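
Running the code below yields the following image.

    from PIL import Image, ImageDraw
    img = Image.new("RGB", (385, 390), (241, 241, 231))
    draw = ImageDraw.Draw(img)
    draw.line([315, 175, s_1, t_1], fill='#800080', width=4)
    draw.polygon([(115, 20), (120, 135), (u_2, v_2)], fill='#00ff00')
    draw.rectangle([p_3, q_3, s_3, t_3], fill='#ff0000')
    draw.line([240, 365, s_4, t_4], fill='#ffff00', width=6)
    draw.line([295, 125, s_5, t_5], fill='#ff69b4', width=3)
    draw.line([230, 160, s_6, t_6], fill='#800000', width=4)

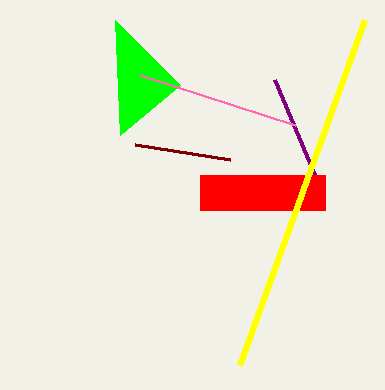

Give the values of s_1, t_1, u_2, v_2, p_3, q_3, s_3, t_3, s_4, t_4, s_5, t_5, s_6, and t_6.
s_1 = 275, t_1 = 80, u_2 = 180, v_2 = 85, p_3 = 200, q_3 = 175, s_3 = 325, t_3 = 210, s_4 = 365, t_4 = 20, s_5 = 140, t_5 = 75, s_6 = 135, t_6 = 145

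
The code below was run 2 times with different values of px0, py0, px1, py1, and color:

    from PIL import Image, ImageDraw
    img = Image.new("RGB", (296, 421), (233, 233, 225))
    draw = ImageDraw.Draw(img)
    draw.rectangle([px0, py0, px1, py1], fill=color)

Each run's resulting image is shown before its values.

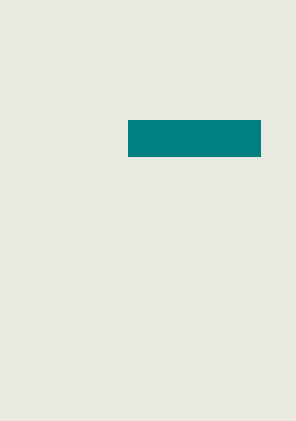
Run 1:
px0 = 128, py0 = 120, px1 = 260, py1 = 156, color = 'teal'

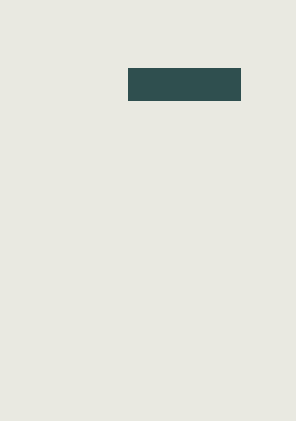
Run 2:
px0 = 128; py0 = 68; px1 = 240; py1 = 100; color = 'darkslategray'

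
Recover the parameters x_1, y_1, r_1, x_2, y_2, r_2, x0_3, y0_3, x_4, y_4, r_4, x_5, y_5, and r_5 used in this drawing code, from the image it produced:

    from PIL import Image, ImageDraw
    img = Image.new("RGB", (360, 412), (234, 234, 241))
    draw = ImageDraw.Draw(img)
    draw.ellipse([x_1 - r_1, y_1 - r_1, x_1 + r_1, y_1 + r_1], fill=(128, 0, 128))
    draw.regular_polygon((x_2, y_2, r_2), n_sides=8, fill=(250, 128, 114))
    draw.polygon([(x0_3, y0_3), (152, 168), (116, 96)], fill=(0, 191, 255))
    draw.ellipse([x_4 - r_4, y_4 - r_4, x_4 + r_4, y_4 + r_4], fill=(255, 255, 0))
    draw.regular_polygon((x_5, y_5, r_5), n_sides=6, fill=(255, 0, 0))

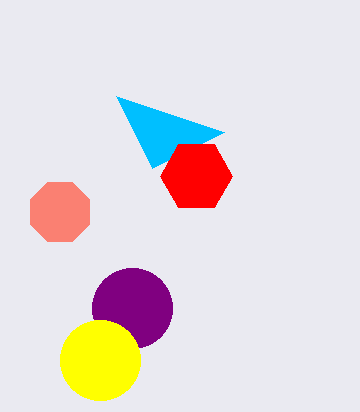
x_1 = 132, y_1 = 308, r_1 = 40, x_2 = 60, y_2 = 212, r_2 = 32, x0_3 = 224, y0_3 = 132, x_4 = 100, y_4 = 360, r_4 = 40, x_5 = 196, y_5 = 176, r_5 = 36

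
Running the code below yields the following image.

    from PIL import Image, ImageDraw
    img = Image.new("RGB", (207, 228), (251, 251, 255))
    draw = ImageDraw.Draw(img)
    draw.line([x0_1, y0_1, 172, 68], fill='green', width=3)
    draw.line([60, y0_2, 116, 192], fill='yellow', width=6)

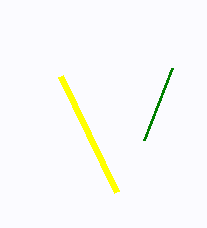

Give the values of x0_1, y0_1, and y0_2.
x0_1 = 144, y0_1 = 140, y0_2 = 76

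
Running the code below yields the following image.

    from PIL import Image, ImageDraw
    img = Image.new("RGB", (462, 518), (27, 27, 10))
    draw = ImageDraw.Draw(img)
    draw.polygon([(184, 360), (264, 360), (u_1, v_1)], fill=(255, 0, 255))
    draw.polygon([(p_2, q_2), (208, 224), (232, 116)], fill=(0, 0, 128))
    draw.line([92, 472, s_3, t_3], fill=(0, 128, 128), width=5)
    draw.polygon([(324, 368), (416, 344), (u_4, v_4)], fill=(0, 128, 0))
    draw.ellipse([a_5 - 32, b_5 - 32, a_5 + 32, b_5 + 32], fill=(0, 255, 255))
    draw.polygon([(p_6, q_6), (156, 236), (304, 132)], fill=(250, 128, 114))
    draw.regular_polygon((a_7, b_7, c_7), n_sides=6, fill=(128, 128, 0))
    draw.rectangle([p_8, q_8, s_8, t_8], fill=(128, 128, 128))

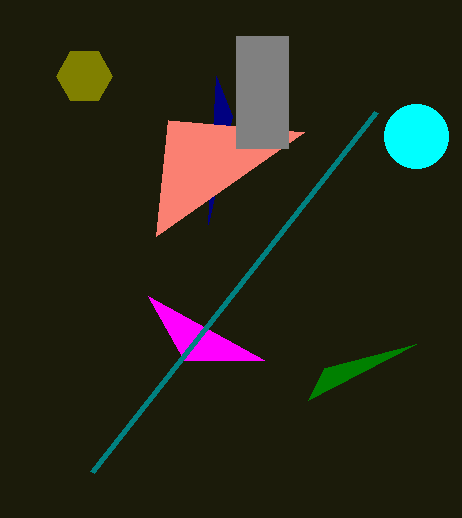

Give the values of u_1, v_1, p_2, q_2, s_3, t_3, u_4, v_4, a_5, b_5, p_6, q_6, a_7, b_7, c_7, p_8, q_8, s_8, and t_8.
u_1 = 148, v_1 = 296, p_2 = 216, q_2 = 76, s_3 = 376, t_3 = 112, u_4 = 308, v_4 = 400, a_5 = 416, b_5 = 136, p_6 = 168, q_6 = 120, a_7 = 84, b_7 = 76, c_7 = 28, p_8 = 236, q_8 = 36, s_8 = 288, t_8 = 148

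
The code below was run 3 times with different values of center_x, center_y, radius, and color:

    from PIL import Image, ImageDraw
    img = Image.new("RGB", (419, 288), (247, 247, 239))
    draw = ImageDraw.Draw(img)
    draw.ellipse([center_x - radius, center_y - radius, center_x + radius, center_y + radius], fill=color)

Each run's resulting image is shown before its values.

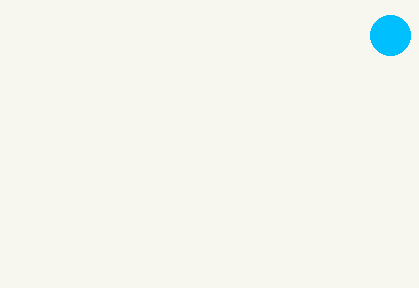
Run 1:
center_x = 390, center_y = 35, radius = 20, color = 'deepskyblue'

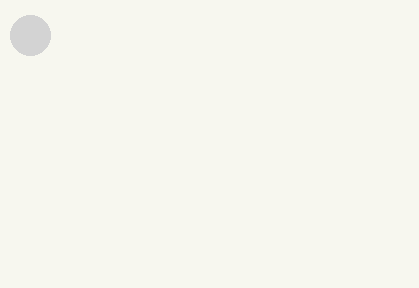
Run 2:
center_x = 30
center_y = 35
radius = 20
color = 'lightgray'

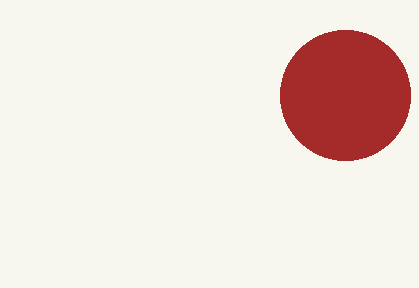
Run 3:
center_x = 345, center_y = 95, radius = 65, color = 'brown'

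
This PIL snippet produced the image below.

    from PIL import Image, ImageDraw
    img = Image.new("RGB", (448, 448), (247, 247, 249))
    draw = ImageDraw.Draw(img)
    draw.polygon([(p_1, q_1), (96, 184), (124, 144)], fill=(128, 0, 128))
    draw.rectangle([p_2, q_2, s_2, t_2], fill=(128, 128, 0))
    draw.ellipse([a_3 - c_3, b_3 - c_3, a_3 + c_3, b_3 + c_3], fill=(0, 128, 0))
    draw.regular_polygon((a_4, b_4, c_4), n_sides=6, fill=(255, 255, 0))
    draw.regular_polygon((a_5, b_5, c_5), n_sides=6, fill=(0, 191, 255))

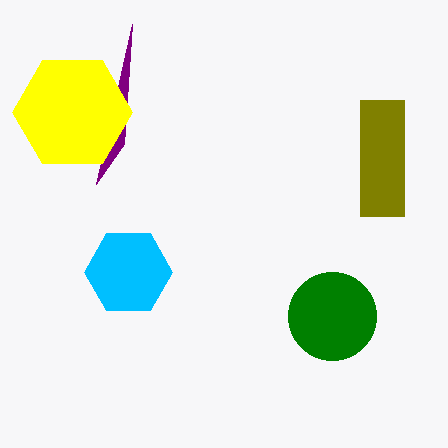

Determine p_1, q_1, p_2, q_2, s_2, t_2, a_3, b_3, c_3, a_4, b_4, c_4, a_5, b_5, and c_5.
p_1 = 132, q_1 = 24, p_2 = 360, q_2 = 100, s_2 = 404, t_2 = 216, a_3 = 332, b_3 = 316, c_3 = 44, a_4 = 72, b_4 = 112, c_4 = 60, a_5 = 128, b_5 = 272, c_5 = 44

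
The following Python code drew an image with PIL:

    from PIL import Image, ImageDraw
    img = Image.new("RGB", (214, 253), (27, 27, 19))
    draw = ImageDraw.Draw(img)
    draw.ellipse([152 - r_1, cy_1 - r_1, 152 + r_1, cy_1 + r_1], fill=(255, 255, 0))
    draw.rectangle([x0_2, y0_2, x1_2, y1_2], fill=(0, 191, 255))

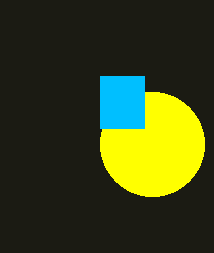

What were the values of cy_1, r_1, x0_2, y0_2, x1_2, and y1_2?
cy_1 = 144
r_1 = 52
x0_2 = 100
y0_2 = 76
x1_2 = 144
y1_2 = 128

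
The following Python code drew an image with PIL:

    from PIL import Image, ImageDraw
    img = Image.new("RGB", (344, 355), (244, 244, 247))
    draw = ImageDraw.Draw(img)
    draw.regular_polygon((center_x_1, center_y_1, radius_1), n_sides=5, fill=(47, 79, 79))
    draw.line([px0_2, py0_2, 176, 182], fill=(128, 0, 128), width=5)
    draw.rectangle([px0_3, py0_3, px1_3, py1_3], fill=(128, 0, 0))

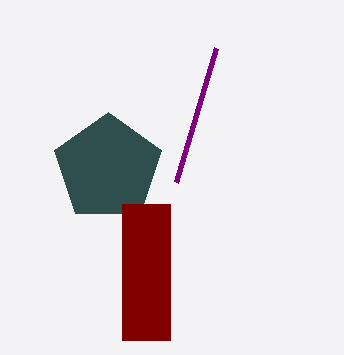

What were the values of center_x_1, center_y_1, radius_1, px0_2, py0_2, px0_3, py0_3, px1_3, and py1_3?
center_x_1 = 108; center_y_1 = 168; radius_1 = 56; px0_2 = 216; py0_2 = 48; px0_3 = 122; py0_3 = 204; px1_3 = 170; py1_3 = 340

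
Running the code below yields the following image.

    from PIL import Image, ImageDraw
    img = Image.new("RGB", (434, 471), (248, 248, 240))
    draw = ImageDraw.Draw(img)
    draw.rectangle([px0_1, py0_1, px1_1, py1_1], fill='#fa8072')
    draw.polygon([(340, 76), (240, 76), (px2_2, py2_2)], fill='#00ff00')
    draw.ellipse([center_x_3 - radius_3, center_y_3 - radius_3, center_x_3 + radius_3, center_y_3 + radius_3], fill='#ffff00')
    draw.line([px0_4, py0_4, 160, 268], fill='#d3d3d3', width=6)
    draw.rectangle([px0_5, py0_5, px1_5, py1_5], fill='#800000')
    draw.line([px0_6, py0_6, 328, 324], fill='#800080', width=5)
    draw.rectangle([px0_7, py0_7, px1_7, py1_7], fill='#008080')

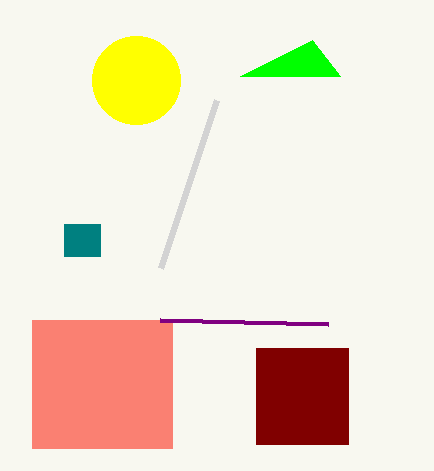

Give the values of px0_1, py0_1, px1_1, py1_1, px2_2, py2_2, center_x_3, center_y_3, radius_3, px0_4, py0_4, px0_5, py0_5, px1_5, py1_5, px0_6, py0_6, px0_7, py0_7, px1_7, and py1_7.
px0_1 = 32; py0_1 = 320; px1_1 = 172; py1_1 = 448; px2_2 = 312; py2_2 = 40; center_x_3 = 136; center_y_3 = 80; radius_3 = 44; px0_4 = 216; py0_4 = 100; px0_5 = 256; py0_5 = 348; px1_5 = 348; py1_5 = 444; px0_6 = 160; py0_6 = 320; px0_7 = 64; py0_7 = 224; px1_7 = 100; py1_7 = 256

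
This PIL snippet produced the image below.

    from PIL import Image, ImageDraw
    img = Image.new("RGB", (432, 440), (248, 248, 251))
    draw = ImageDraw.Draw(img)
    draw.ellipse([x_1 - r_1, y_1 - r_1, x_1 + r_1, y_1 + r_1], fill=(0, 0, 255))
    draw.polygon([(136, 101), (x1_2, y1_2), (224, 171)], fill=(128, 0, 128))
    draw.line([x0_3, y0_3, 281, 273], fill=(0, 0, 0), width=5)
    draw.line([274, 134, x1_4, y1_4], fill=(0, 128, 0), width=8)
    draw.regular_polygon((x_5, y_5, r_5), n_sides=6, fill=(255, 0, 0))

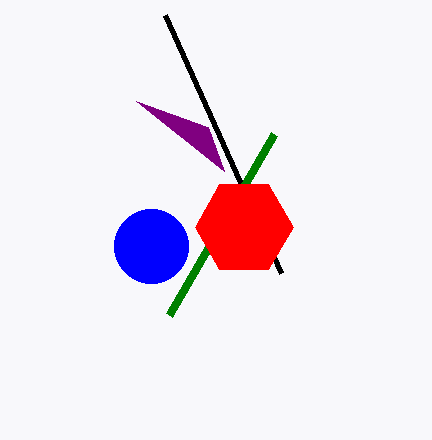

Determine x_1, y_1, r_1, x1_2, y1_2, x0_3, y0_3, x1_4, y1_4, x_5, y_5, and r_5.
x_1 = 151, y_1 = 246, r_1 = 37, x1_2 = 208, y1_2 = 127, x0_3 = 165, y0_3 = 15, x1_4 = 169, y1_4 = 315, x_5 = 244, y_5 = 227, r_5 = 49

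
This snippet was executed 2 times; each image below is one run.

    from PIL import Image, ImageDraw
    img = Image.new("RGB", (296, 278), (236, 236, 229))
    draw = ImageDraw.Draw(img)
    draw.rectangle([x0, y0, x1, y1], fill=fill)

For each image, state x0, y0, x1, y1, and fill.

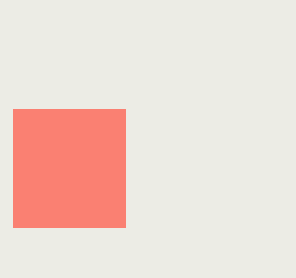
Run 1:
x0 = 13
y0 = 109
x1 = 125
y1 = 227
fill = 'salmon'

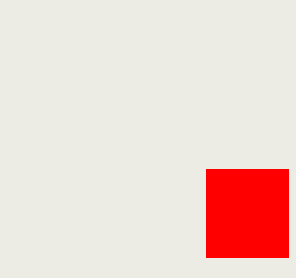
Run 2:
x0 = 206; y0 = 169; x1 = 288; y1 = 257; fill = 'red'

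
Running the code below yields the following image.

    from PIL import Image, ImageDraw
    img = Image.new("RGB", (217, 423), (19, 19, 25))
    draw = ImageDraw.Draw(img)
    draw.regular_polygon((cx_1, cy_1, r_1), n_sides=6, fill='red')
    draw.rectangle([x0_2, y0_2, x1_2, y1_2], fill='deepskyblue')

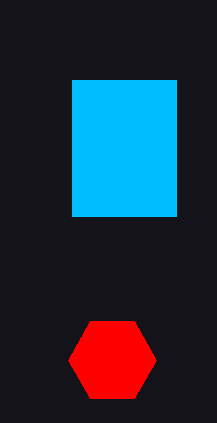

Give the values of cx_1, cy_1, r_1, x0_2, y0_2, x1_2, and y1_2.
cx_1 = 112; cy_1 = 360; r_1 = 44; x0_2 = 72; y0_2 = 80; x1_2 = 176; y1_2 = 216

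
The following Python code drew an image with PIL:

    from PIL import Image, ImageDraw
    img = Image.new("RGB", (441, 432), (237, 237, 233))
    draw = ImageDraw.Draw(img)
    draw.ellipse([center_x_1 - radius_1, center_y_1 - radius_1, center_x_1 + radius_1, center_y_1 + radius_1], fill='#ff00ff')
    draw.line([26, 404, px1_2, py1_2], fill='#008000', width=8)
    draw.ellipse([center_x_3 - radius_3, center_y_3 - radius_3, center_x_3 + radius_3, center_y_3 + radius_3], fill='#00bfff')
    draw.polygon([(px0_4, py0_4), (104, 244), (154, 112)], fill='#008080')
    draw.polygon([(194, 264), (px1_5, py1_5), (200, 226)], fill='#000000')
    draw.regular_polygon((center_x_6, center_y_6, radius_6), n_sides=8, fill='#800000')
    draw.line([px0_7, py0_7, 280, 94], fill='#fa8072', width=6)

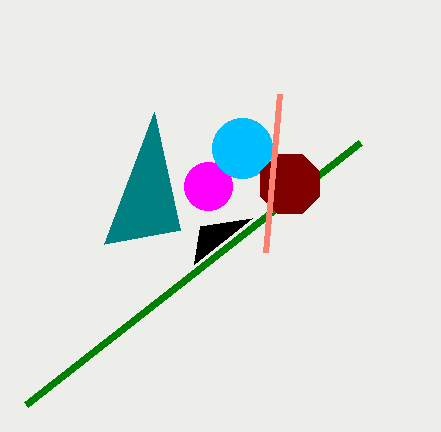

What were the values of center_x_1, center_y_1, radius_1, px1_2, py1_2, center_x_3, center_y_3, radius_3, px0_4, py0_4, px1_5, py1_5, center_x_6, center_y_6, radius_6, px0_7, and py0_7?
center_x_1 = 208, center_y_1 = 186, radius_1 = 24, px1_2 = 360, py1_2 = 142, center_x_3 = 242, center_y_3 = 148, radius_3 = 30, px0_4 = 180, py0_4 = 230, px1_5 = 252, py1_5 = 218, center_x_6 = 290, center_y_6 = 184, radius_6 = 32, px0_7 = 266, py0_7 = 252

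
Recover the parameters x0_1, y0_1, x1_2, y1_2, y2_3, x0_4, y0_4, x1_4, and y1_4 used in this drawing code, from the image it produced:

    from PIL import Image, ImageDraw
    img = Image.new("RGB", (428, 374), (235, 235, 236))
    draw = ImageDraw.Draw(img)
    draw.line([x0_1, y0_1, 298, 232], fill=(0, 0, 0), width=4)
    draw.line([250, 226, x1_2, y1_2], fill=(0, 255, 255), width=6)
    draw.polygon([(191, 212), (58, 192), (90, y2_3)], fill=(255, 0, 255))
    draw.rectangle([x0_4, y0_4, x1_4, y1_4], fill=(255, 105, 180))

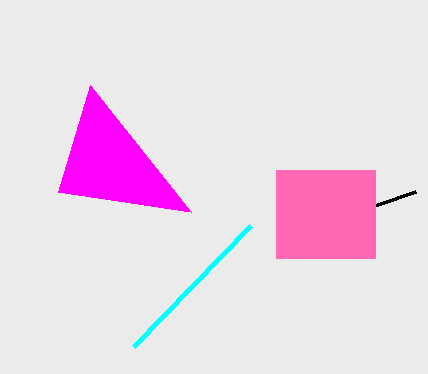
x0_1 = 415
y0_1 = 192
x1_2 = 133
y1_2 = 347
y2_3 = 85
x0_4 = 276
y0_4 = 170
x1_4 = 375
y1_4 = 258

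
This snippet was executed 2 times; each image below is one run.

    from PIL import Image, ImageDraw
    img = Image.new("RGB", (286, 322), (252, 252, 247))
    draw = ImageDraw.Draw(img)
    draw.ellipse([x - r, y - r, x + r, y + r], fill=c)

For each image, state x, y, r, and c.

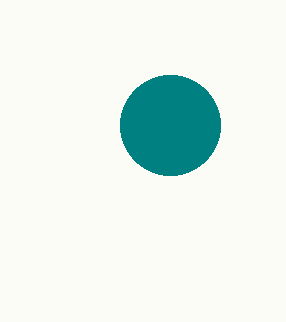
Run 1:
x = 170, y = 125, r = 50, c = 'teal'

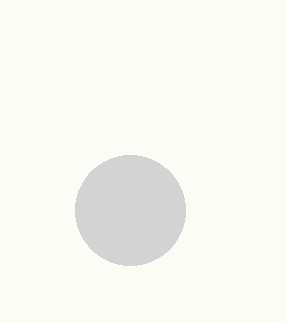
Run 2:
x = 130
y = 210
r = 55
c = 'lightgray'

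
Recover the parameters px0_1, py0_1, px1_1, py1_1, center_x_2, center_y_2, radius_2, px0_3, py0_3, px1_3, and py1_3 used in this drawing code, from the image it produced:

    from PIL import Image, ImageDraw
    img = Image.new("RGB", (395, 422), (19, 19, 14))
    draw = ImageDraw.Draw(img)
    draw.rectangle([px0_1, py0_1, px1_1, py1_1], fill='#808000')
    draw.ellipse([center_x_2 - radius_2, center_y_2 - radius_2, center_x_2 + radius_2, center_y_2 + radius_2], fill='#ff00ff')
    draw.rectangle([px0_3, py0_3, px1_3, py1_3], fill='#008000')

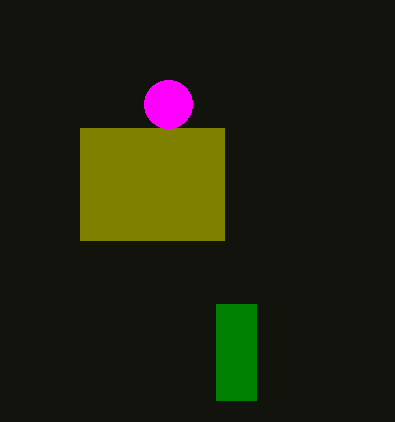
px0_1 = 80, py0_1 = 128, px1_1 = 224, py1_1 = 240, center_x_2 = 168, center_y_2 = 104, radius_2 = 24, px0_3 = 216, py0_3 = 304, px1_3 = 256, py1_3 = 400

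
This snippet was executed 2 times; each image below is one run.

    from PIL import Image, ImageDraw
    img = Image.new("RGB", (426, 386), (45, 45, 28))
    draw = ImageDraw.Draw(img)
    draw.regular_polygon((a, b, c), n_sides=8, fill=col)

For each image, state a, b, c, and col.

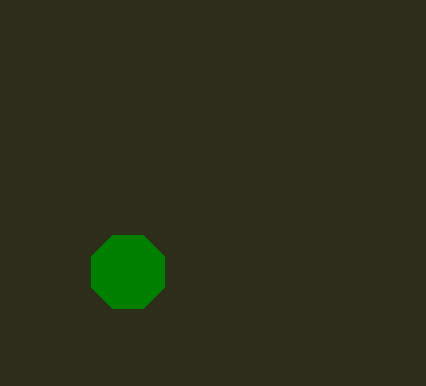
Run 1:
a = 128, b = 272, c = 40, col = 'green'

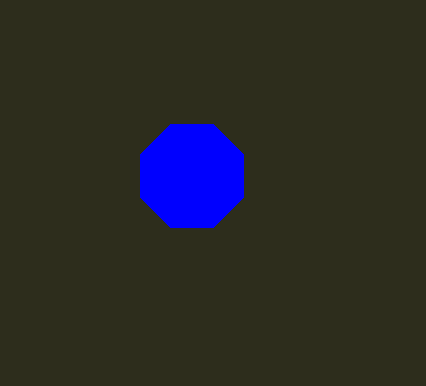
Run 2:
a = 192
b = 176
c = 56
col = 'blue'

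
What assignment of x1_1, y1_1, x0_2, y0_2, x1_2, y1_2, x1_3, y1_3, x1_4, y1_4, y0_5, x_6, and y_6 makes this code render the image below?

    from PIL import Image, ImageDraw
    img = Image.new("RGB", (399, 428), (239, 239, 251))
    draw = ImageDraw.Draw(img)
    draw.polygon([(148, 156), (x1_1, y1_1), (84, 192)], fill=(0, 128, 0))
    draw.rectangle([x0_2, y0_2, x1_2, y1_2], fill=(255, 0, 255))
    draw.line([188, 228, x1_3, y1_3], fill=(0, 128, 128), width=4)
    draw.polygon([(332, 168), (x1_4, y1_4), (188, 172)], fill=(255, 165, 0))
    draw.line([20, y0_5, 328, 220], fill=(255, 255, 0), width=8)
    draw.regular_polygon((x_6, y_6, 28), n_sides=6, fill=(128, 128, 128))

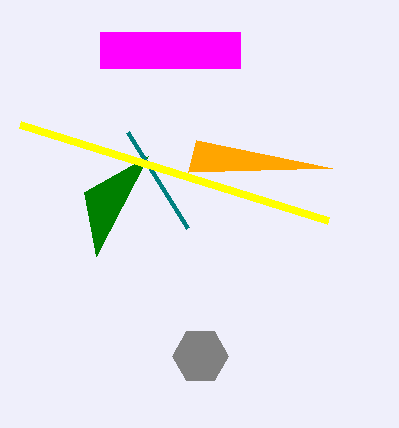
x1_1 = 96
y1_1 = 256
x0_2 = 100
y0_2 = 32
x1_2 = 240
y1_2 = 68
x1_3 = 128
y1_3 = 132
x1_4 = 196
y1_4 = 140
y0_5 = 124
x_6 = 200
y_6 = 356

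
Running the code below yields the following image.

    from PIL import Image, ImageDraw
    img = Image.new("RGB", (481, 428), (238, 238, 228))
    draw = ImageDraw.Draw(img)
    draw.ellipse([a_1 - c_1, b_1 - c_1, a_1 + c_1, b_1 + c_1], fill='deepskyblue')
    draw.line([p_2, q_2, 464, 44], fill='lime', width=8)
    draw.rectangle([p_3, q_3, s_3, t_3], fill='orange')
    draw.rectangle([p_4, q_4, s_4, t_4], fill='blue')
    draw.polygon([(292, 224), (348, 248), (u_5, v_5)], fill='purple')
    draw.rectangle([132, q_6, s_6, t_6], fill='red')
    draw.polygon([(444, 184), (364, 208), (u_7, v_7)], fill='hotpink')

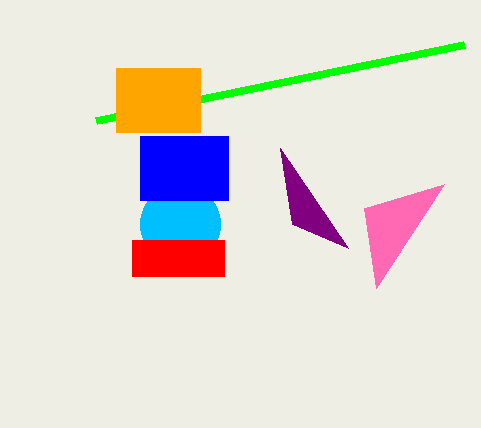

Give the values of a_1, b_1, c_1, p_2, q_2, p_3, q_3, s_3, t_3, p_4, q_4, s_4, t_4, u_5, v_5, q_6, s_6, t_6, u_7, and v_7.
a_1 = 180, b_1 = 224, c_1 = 40, p_2 = 96, q_2 = 120, p_3 = 116, q_3 = 68, s_3 = 200, t_3 = 132, p_4 = 140, q_4 = 136, s_4 = 228, t_4 = 200, u_5 = 280, v_5 = 148, q_6 = 240, s_6 = 224, t_6 = 276, u_7 = 376, v_7 = 288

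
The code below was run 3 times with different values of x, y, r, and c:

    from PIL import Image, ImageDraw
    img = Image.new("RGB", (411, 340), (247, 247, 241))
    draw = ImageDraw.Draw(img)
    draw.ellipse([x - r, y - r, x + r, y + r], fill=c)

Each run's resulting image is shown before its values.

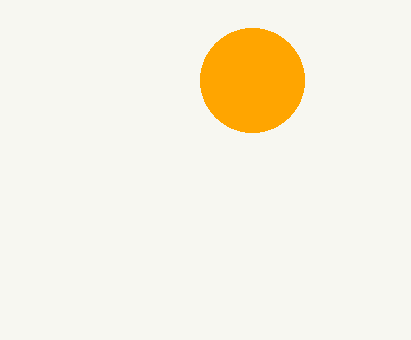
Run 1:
x = 252, y = 80, r = 52, c = 'orange'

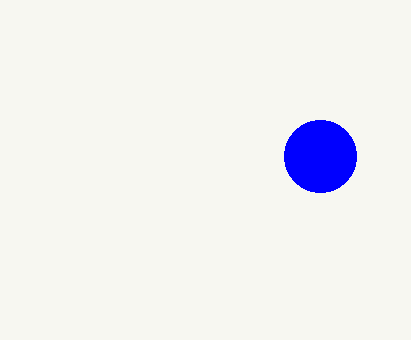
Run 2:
x = 320; y = 156; r = 36; c = 'blue'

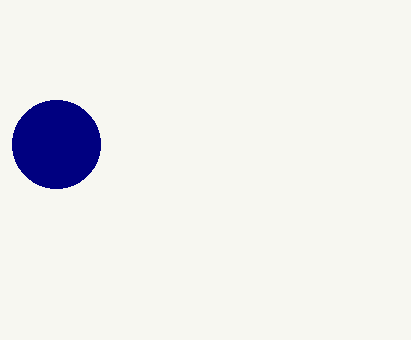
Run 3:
x = 56; y = 144; r = 44; c = 'navy'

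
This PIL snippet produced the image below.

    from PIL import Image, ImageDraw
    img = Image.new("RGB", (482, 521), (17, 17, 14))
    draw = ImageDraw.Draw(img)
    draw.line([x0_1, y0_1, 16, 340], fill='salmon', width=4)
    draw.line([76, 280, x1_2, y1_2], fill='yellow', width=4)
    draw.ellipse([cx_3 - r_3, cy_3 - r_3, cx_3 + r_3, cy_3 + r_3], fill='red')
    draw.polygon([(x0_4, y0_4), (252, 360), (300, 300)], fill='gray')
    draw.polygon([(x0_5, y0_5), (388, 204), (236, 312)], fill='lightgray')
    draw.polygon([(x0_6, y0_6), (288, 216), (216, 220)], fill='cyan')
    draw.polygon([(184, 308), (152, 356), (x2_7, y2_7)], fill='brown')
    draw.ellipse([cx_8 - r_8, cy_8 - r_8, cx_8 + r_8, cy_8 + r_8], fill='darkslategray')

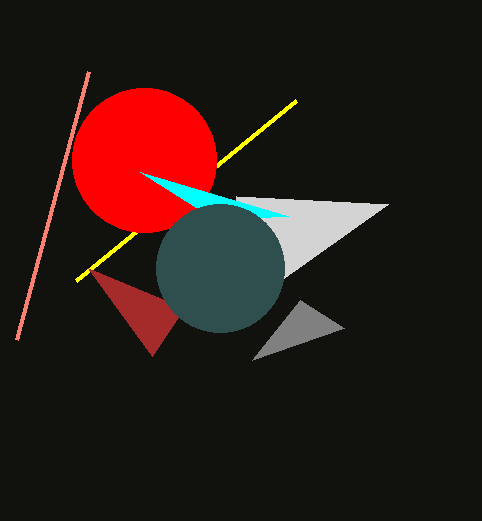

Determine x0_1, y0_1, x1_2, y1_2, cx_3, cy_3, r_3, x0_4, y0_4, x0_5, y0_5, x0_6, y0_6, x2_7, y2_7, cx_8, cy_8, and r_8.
x0_1 = 88, y0_1 = 72, x1_2 = 296, y1_2 = 100, cx_3 = 144, cy_3 = 160, r_3 = 72, x0_4 = 344, y0_4 = 328, x0_5 = 236, y0_5 = 196, x0_6 = 140, y0_6 = 172, x2_7 = 88, y2_7 = 268, cx_8 = 220, cy_8 = 268, r_8 = 64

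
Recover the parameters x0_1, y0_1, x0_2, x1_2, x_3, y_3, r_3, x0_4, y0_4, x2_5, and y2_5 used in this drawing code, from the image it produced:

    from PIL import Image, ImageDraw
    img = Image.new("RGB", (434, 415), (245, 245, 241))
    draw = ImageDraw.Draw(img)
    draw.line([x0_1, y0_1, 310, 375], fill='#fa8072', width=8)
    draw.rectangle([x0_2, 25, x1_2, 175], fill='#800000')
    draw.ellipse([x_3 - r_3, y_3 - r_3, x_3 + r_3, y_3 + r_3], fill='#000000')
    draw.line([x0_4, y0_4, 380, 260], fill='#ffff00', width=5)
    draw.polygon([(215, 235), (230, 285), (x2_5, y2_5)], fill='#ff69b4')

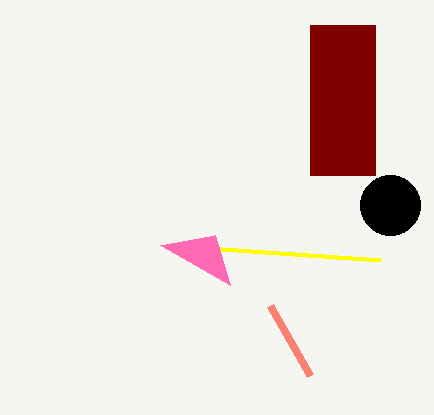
x0_1 = 270; y0_1 = 305; x0_2 = 310; x1_2 = 375; x_3 = 390; y_3 = 205; r_3 = 30; x0_4 = 165; y0_4 = 245; x2_5 = 160; y2_5 = 245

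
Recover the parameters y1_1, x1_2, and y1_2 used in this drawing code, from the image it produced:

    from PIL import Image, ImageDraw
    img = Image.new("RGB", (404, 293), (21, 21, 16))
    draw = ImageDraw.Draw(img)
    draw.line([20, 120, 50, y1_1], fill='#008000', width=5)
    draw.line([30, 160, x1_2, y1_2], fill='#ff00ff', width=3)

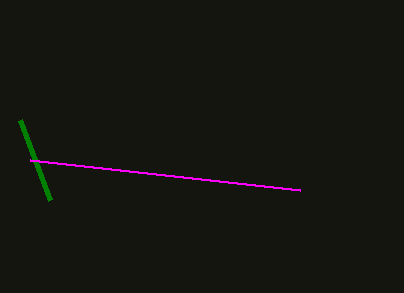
y1_1 = 200; x1_2 = 300; y1_2 = 190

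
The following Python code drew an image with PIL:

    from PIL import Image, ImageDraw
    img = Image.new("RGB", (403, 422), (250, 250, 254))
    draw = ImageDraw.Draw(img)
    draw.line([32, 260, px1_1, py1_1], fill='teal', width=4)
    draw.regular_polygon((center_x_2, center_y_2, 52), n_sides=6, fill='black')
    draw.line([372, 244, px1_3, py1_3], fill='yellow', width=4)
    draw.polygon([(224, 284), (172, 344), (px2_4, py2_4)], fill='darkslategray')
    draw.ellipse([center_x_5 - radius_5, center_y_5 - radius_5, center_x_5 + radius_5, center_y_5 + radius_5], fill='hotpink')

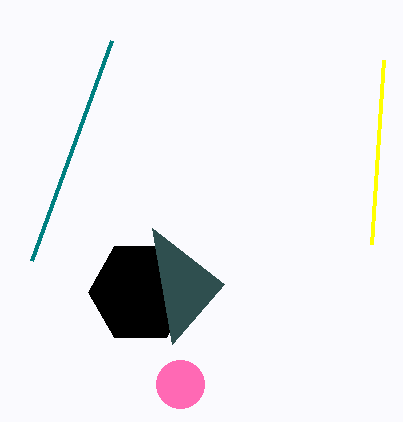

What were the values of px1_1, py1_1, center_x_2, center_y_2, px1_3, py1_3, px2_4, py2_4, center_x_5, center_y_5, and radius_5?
px1_1 = 112, py1_1 = 40, center_x_2 = 140, center_y_2 = 292, px1_3 = 384, py1_3 = 60, px2_4 = 152, py2_4 = 228, center_x_5 = 180, center_y_5 = 384, radius_5 = 24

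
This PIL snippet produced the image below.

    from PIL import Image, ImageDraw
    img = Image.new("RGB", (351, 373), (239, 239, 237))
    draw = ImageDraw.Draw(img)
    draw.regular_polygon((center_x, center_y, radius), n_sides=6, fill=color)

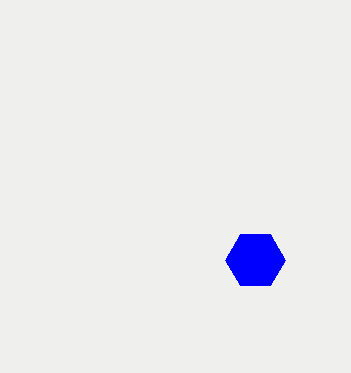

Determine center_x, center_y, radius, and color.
center_x = 255
center_y = 260
radius = 30
color = 'blue'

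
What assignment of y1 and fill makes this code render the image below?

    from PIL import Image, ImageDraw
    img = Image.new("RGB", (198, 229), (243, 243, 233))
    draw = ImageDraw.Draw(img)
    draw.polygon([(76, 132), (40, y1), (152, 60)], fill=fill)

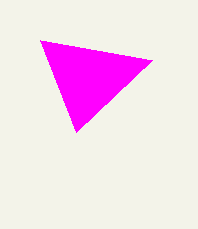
y1 = 40
fill = 'magenta'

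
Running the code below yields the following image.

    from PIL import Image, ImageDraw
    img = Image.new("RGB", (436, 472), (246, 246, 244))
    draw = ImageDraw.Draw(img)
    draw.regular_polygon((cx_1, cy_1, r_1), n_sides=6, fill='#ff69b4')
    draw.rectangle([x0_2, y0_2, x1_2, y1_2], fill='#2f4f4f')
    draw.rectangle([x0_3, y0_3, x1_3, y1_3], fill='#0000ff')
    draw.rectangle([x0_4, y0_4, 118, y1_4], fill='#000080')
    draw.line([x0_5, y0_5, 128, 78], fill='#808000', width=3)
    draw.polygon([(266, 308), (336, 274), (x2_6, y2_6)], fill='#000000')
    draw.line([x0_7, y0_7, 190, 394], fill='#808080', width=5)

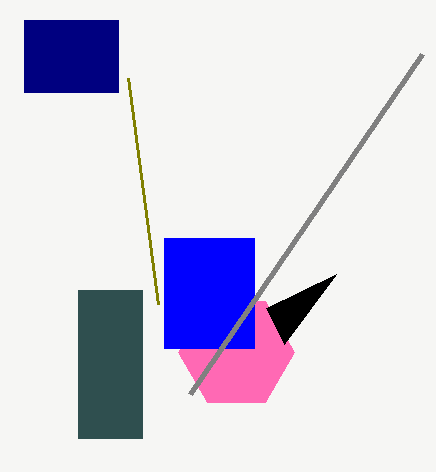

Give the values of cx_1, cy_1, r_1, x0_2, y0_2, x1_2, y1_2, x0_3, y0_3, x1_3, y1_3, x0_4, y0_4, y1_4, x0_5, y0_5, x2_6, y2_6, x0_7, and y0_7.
cx_1 = 236, cy_1 = 352, r_1 = 58, x0_2 = 78, y0_2 = 290, x1_2 = 142, y1_2 = 438, x0_3 = 164, y0_3 = 238, x1_3 = 254, y1_3 = 348, x0_4 = 24, y0_4 = 20, y1_4 = 92, x0_5 = 158, y0_5 = 304, x2_6 = 284, y2_6 = 344, x0_7 = 422, y0_7 = 54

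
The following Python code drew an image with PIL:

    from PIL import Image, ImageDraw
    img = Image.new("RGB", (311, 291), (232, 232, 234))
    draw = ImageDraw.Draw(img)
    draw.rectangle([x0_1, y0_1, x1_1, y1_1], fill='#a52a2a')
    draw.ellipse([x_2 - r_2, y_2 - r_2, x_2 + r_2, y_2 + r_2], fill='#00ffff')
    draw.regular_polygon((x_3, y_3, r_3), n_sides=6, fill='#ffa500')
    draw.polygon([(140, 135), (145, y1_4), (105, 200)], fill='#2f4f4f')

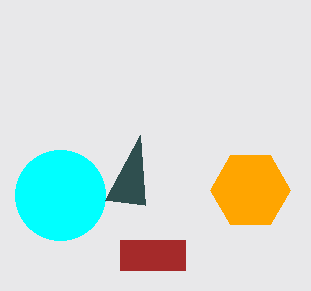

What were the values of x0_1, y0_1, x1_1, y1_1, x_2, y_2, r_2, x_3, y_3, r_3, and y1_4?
x0_1 = 120
y0_1 = 240
x1_1 = 185
y1_1 = 270
x_2 = 60
y_2 = 195
r_2 = 45
x_3 = 250
y_3 = 190
r_3 = 40
y1_4 = 205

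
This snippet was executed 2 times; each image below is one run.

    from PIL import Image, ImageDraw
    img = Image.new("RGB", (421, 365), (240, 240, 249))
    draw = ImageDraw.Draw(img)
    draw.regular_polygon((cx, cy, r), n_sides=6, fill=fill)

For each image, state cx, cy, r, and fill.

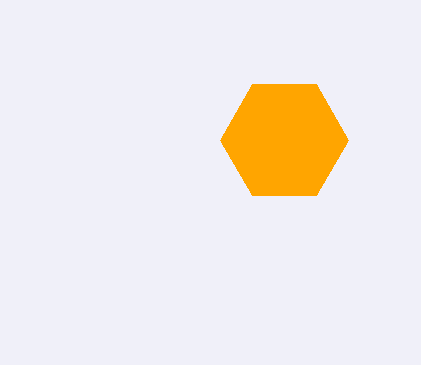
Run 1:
cx = 284, cy = 140, r = 64, fill = 'orange'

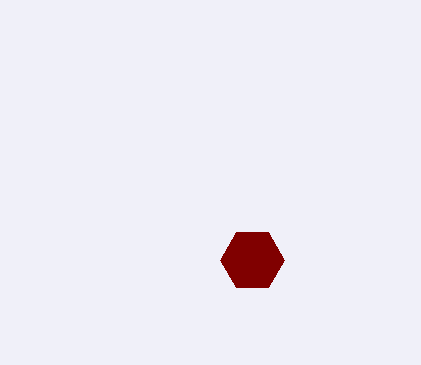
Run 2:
cx = 252; cy = 260; r = 32; fill = 'maroon'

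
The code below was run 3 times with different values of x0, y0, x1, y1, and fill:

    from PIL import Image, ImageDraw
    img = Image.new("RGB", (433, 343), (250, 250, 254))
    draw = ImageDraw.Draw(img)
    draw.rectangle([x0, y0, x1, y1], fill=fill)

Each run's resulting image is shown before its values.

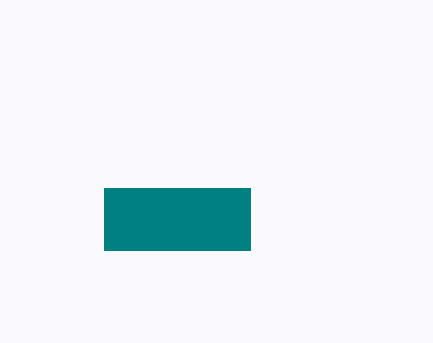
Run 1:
x0 = 104; y0 = 188; x1 = 250; y1 = 250; fill = 'teal'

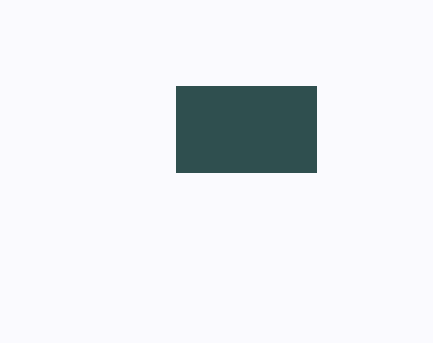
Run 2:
x0 = 176, y0 = 86, x1 = 316, y1 = 172, fill = 'darkslategray'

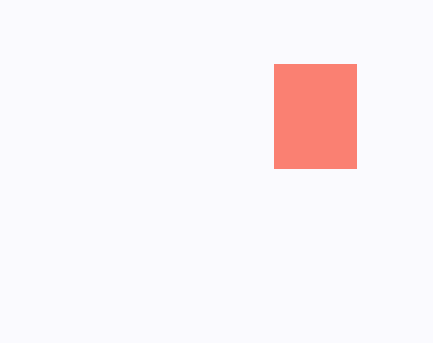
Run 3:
x0 = 274, y0 = 64, x1 = 356, y1 = 168, fill = 'salmon'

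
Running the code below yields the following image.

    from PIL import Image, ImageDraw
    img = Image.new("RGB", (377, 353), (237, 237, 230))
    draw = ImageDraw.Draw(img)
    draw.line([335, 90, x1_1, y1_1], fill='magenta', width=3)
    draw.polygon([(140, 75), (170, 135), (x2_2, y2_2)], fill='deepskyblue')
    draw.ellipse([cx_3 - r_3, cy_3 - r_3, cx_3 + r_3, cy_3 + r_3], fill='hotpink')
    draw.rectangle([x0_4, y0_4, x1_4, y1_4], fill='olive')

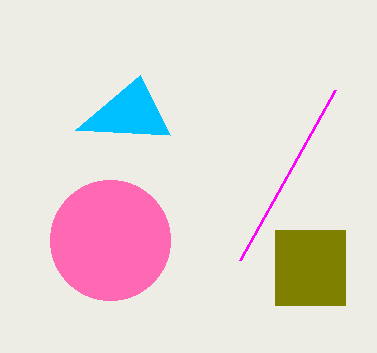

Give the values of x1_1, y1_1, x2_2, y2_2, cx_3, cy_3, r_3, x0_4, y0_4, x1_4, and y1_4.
x1_1 = 240; y1_1 = 260; x2_2 = 75; y2_2 = 130; cx_3 = 110; cy_3 = 240; r_3 = 60; x0_4 = 275; y0_4 = 230; x1_4 = 345; y1_4 = 305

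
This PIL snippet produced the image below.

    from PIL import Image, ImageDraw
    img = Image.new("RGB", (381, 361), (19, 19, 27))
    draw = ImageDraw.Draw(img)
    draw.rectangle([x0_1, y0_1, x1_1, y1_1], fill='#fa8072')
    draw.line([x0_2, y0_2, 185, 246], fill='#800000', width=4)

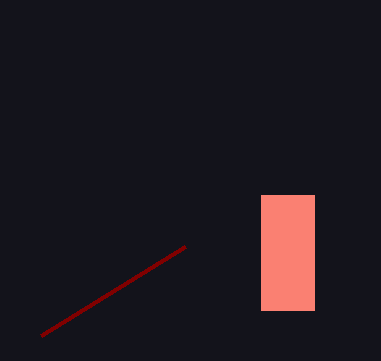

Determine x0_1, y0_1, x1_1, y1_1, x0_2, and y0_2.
x0_1 = 261, y0_1 = 195, x1_1 = 314, y1_1 = 310, x0_2 = 41, y0_2 = 335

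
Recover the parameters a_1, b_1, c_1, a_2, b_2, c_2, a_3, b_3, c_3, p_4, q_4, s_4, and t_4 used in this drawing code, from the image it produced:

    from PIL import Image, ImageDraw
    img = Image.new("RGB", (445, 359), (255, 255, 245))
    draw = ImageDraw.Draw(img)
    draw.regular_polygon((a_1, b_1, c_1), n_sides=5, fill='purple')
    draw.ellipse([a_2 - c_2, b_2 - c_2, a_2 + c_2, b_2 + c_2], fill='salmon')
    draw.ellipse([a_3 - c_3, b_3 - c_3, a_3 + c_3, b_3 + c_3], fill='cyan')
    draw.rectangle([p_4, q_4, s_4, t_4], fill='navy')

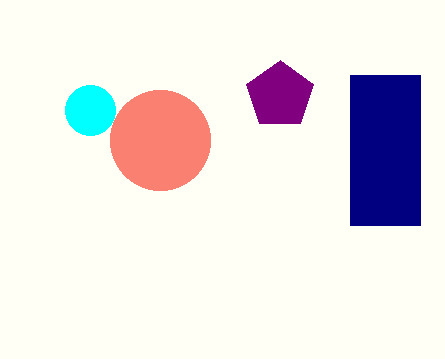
a_1 = 280, b_1 = 95, c_1 = 35, a_2 = 160, b_2 = 140, c_2 = 50, a_3 = 90, b_3 = 110, c_3 = 25, p_4 = 350, q_4 = 75, s_4 = 420, t_4 = 225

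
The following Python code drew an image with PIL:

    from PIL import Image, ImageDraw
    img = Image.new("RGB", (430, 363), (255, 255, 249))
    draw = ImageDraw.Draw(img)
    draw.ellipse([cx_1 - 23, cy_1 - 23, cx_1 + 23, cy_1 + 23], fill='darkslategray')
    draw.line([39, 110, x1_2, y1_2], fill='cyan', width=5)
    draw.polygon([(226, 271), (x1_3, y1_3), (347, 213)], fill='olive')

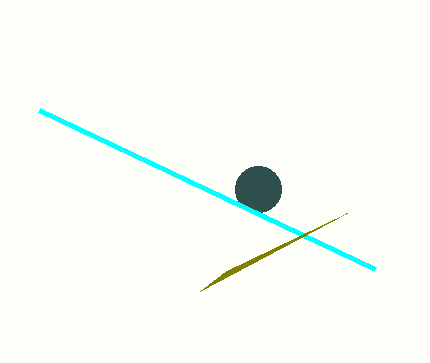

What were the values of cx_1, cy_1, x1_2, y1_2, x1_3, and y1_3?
cx_1 = 258, cy_1 = 189, x1_2 = 375, y1_2 = 269, x1_3 = 200, y1_3 = 291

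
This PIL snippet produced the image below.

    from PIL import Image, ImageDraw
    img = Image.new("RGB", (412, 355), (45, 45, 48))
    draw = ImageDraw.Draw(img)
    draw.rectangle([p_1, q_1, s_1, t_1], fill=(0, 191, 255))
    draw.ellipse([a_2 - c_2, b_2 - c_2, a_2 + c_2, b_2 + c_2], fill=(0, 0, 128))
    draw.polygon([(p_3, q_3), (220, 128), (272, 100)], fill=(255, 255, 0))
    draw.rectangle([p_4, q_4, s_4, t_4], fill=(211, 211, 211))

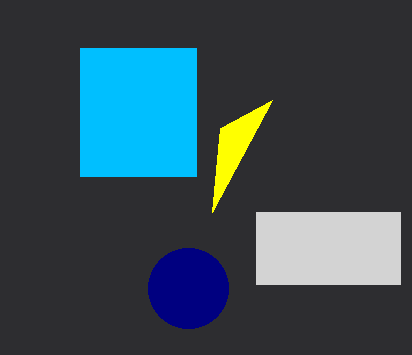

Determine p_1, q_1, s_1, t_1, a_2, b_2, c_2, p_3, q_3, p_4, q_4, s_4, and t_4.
p_1 = 80
q_1 = 48
s_1 = 196
t_1 = 176
a_2 = 188
b_2 = 288
c_2 = 40
p_3 = 212
q_3 = 212
p_4 = 256
q_4 = 212
s_4 = 400
t_4 = 284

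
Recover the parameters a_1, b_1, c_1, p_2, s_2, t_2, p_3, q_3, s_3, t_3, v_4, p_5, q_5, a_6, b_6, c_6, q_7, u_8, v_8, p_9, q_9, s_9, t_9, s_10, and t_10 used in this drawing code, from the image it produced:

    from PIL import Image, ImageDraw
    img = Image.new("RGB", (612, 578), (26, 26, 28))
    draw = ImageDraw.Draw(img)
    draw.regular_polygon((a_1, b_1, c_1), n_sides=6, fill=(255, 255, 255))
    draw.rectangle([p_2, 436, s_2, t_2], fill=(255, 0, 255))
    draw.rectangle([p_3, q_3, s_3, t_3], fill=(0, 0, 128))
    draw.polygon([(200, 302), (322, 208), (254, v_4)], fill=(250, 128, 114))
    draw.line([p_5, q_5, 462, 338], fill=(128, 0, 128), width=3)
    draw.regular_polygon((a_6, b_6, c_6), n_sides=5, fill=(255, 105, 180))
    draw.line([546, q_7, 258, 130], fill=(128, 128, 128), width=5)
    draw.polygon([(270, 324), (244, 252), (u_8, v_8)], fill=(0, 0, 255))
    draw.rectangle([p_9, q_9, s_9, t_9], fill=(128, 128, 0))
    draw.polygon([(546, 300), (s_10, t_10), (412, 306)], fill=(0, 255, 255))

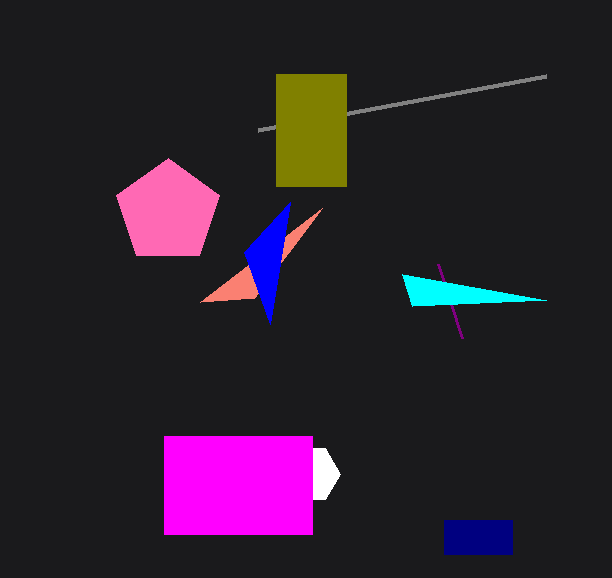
a_1 = 310; b_1 = 474; c_1 = 30; p_2 = 164; s_2 = 312; t_2 = 534; p_3 = 444; q_3 = 520; s_3 = 512; t_3 = 554; v_4 = 298; p_5 = 438; q_5 = 264; a_6 = 168; b_6 = 212; c_6 = 54; q_7 = 76; u_8 = 290; v_8 = 202; p_9 = 276; q_9 = 74; s_9 = 346; t_9 = 186; s_10 = 402; t_10 = 274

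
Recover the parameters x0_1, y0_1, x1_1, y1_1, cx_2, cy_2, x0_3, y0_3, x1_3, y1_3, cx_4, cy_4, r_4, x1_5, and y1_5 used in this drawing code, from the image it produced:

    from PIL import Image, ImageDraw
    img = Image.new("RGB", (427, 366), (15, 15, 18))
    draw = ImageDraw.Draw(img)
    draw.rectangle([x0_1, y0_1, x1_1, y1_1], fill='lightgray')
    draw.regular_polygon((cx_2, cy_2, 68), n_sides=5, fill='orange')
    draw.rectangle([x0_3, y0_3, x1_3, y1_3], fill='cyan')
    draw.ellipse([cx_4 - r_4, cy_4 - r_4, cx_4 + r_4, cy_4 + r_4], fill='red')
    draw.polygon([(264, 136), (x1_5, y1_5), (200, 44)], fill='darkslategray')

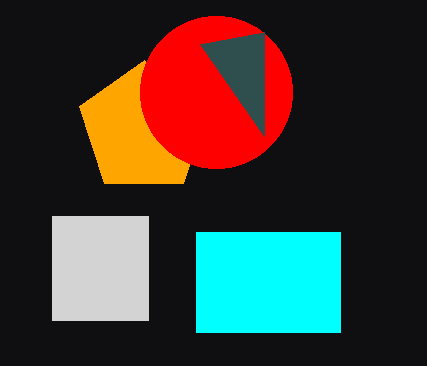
x0_1 = 52
y0_1 = 216
x1_1 = 148
y1_1 = 320
cx_2 = 144
cy_2 = 128
x0_3 = 196
y0_3 = 232
x1_3 = 340
y1_3 = 332
cx_4 = 216
cy_4 = 92
r_4 = 76
x1_5 = 264
y1_5 = 32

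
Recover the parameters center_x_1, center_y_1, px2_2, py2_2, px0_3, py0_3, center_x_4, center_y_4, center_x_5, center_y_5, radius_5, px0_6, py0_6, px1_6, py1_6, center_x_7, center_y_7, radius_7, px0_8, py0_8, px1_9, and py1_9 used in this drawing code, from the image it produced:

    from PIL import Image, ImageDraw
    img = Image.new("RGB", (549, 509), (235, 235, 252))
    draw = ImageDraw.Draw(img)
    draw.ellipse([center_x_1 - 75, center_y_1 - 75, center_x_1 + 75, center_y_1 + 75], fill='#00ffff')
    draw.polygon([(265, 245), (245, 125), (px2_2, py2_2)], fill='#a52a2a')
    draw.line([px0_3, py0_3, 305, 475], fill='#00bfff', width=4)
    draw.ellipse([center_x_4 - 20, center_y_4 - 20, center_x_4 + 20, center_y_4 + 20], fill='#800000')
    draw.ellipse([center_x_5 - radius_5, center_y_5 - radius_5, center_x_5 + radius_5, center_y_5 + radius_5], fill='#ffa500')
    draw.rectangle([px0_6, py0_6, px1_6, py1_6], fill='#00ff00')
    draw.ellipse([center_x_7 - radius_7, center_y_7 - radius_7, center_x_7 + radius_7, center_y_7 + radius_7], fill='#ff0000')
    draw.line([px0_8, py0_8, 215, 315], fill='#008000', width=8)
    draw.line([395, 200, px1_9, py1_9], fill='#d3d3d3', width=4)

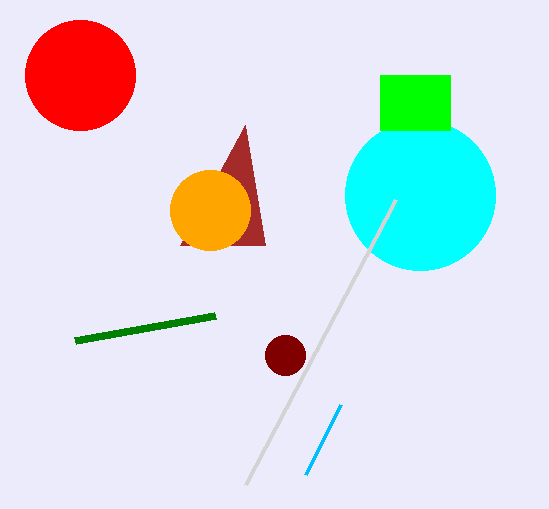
center_x_1 = 420, center_y_1 = 195, px2_2 = 180, py2_2 = 245, px0_3 = 340, py0_3 = 405, center_x_4 = 285, center_y_4 = 355, center_x_5 = 210, center_y_5 = 210, radius_5 = 40, px0_6 = 380, py0_6 = 75, px1_6 = 450, py1_6 = 130, center_x_7 = 80, center_y_7 = 75, radius_7 = 55, px0_8 = 75, py0_8 = 340, px1_9 = 245, py1_9 = 485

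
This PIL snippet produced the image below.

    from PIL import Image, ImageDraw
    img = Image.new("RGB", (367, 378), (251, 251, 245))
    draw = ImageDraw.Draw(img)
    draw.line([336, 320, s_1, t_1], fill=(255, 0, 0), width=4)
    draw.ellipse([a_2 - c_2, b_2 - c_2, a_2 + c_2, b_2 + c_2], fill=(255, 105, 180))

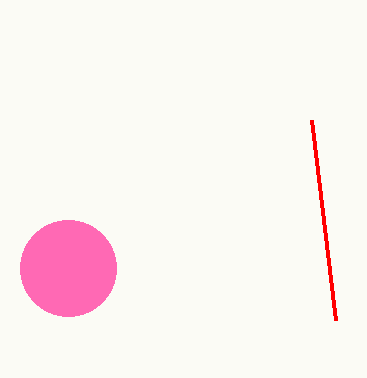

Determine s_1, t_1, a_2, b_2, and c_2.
s_1 = 312; t_1 = 120; a_2 = 68; b_2 = 268; c_2 = 48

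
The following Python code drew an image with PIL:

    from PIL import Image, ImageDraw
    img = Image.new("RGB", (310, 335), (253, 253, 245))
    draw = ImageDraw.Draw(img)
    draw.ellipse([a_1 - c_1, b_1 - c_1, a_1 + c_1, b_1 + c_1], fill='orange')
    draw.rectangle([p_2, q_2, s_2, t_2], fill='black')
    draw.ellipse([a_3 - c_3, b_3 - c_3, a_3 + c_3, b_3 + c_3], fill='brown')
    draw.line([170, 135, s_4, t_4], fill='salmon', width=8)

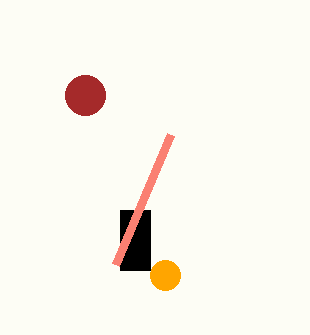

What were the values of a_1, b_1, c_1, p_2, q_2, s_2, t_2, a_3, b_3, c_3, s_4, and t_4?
a_1 = 165
b_1 = 275
c_1 = 15
p_2 = 120
q_2 = 210
s_2 = 150
t_2 = 270
a_3 = 85
b_3 = 95
c_3 = 20
s_4 = 115
t_4 = 265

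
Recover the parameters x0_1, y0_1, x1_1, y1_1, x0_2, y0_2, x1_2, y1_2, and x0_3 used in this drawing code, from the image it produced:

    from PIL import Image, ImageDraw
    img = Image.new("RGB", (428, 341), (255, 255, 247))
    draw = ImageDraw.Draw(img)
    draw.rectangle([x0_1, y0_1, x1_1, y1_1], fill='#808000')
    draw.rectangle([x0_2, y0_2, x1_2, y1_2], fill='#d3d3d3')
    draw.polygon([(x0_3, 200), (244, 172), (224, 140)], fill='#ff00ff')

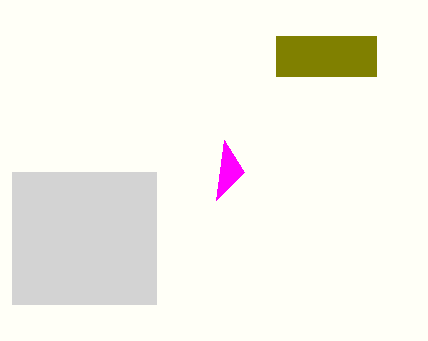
x0_1 = 276, y0_1 = 36, x1_1 = 376, y1_1 = 76, x0_2 = 12, y0_2 = 172, x1_2 = 156, y1_2 = 304, x0_3 = 216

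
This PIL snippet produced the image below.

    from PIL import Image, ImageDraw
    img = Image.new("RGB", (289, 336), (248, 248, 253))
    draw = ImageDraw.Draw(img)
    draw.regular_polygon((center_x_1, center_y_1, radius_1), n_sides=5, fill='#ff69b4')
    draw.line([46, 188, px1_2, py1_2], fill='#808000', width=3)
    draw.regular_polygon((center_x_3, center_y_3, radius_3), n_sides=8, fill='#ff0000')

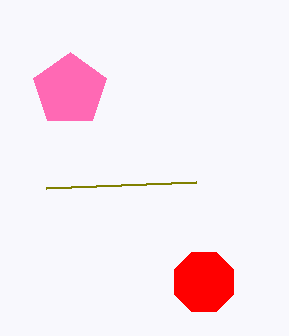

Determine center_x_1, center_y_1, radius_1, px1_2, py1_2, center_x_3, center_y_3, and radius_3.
center_x_1 = 70; center_y_1 = 90; radius_1 = 38; px1_2 = 196; py1_2 = 182; center_x_3 = 204; center_y_3 = 282; radius_3 = 32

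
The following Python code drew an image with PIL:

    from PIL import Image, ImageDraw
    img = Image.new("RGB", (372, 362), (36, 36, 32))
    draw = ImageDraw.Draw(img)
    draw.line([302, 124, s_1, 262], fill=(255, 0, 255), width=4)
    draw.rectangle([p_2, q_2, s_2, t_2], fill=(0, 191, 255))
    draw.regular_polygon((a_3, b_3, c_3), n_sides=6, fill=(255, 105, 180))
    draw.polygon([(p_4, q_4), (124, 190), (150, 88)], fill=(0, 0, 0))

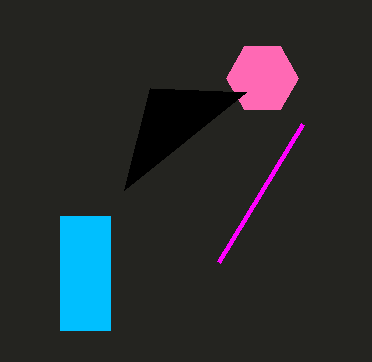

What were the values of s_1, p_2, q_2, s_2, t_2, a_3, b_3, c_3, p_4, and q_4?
s_1 = 218
p_2 = 60
q_2 = 216
s_2 = 110
t_2 = 330
a_3 = 262
b_3 = 78
c_3 = 36
p_4 = 246
q_4 = 92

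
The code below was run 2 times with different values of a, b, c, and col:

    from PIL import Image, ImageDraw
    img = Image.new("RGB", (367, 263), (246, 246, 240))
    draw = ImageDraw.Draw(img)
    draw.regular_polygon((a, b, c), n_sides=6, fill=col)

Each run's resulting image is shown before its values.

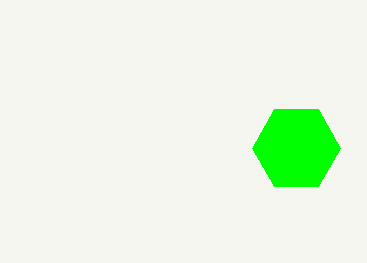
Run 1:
a = 296, b = 148, c = 44, col = 'lime'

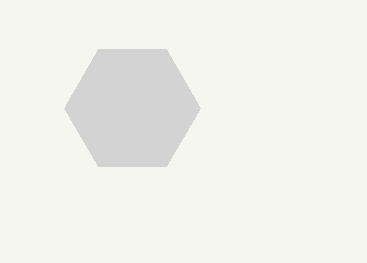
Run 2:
a = 132, b = 108, c = 68, col = 'lightgray'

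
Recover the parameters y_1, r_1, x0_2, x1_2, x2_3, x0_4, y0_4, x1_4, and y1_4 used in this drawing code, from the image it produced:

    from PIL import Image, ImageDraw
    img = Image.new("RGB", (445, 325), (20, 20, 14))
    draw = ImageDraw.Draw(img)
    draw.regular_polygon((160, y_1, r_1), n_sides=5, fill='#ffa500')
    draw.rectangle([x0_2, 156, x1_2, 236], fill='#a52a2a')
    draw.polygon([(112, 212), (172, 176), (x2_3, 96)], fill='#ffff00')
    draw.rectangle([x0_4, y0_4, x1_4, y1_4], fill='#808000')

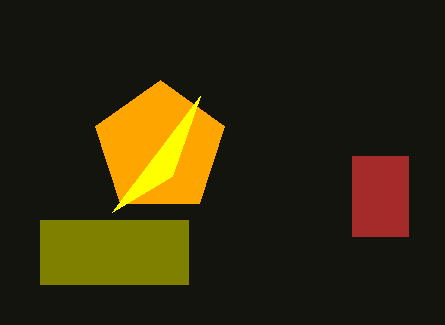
y_1 = 148; r_1 = 68; x0_2 = 352; x1_2 = 408; x2_3 = 200; x0_4 = 40; y0_4 = 220; x1_4 = 188; y1_4 = 284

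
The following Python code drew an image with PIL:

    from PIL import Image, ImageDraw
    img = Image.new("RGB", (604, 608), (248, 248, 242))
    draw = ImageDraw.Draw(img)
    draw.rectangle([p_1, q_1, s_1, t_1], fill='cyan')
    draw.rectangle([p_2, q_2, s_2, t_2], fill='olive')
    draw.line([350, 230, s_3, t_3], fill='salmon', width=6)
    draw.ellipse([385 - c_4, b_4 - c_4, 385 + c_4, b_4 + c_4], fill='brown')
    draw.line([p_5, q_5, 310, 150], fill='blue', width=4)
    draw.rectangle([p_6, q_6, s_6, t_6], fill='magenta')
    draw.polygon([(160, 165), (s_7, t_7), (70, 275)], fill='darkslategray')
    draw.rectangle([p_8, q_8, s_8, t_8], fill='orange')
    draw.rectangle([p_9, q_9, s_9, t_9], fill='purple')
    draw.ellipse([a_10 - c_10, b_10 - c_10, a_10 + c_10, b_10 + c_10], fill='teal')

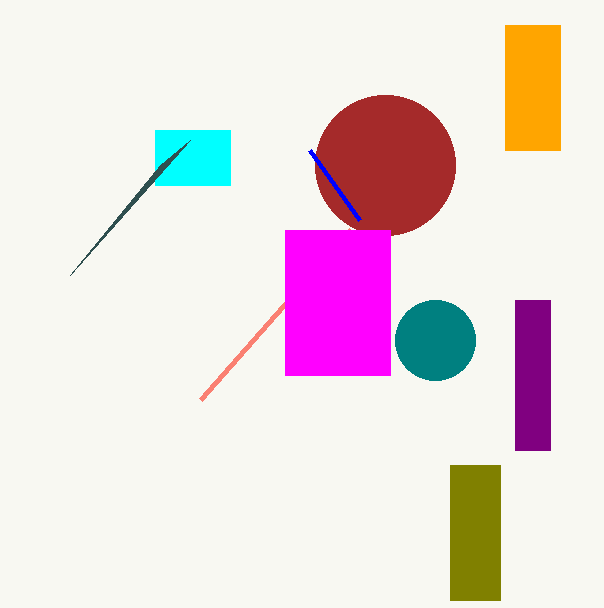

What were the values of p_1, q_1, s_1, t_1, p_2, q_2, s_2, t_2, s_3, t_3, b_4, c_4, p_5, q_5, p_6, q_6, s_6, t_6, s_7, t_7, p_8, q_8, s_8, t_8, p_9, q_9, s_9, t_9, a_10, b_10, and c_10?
p_1 = 155; q_1 = 130; s_1 = 230; t_1 = 185; p_2 = 450; q_2 = 465; s_2 = 500; t_2 = 600; s_3 = 200; t_3 = 400; b_4 = 165; c_4 = 70; p_5 = 360; q_5 = 220; p_6 = 285; q_6 = 230; s_6 = 390; t_6 = 375; s_7 = 190; t_7 = 140; p_8 = 505; q_8 = 25; s_8 = 560; t_8 = 150; p_9 = 515; q_9 = 300; s_9 = 550; t_9 = 450; a_10 = 435; b_10 = 340; c_10 = 40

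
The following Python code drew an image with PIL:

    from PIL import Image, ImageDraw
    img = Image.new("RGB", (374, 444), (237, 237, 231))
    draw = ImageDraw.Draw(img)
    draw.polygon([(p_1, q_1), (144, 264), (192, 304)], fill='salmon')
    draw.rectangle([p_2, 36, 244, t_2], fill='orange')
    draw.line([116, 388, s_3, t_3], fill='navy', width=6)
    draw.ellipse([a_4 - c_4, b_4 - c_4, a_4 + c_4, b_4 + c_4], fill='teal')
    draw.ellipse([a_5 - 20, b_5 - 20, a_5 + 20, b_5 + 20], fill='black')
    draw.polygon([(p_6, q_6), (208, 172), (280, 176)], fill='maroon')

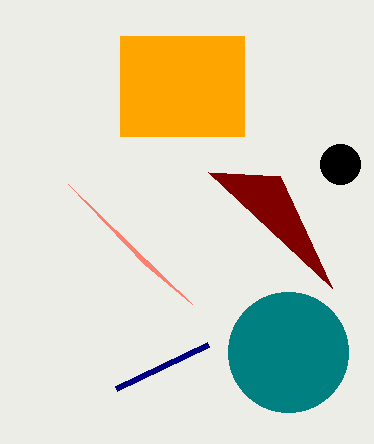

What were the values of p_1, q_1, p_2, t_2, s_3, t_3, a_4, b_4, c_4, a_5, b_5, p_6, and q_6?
p_1 = 68, q_1 = 184, p_2 = 120, t_2 = 136, s_3 = 208, t_3 = 344, a_4 = 288, b_4 = 352, c_4 = 60, a_5 = 340, b_5 = 164, p_6 = 332, q_6 = 288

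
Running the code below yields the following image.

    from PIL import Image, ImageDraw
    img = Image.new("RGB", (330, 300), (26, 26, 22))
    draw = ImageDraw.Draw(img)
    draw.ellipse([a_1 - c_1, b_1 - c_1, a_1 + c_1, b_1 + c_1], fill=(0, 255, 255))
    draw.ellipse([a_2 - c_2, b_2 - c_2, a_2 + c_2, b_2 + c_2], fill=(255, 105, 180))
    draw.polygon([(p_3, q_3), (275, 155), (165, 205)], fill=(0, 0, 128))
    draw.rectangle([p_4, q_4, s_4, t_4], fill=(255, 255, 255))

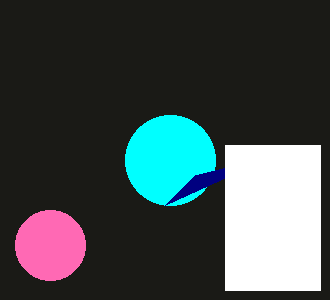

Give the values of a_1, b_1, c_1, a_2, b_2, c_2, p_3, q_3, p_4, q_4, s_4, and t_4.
a_1 = 170, b_1 = 160, c_1 = 45, a_2 = 50, b_2 = 245, c_2 = 35, p_3 = 195, q_3 = 175, p_4 = 225, q_4 = 145, s_4 = 320, t_4 = 290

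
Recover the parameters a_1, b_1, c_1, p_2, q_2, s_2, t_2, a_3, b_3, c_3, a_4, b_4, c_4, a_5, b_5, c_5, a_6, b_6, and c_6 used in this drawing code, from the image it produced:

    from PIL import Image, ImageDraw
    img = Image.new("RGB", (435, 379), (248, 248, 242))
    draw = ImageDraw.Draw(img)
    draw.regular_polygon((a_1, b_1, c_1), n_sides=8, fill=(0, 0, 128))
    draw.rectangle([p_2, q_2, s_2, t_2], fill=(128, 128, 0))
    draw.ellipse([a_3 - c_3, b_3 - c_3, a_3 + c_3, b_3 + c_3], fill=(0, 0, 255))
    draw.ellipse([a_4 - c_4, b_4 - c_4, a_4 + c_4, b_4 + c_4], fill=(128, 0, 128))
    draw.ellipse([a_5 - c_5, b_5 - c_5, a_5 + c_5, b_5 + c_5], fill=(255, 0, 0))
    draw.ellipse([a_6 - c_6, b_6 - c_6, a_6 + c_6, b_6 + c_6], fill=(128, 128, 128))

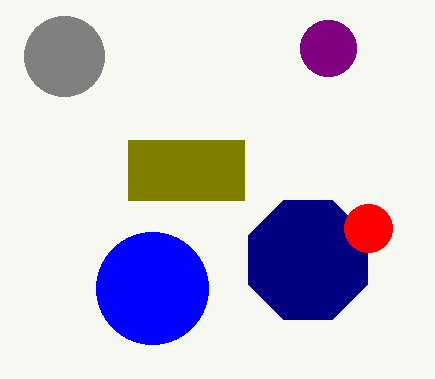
a_1 = 308, b_1 = 260, c_1 = 64, p_2 = 128, q_2 = 140, s_2 = 244, t_2 = 200, a_3 = 152, b_3 = 288, c_3 = 56, a_4 = 328, b_4 = 48, c_4 = 28, a_5 = 368, b_5 = 228, c_5 = 24, a_6 = 64, b_6 = 56, c_6 = 40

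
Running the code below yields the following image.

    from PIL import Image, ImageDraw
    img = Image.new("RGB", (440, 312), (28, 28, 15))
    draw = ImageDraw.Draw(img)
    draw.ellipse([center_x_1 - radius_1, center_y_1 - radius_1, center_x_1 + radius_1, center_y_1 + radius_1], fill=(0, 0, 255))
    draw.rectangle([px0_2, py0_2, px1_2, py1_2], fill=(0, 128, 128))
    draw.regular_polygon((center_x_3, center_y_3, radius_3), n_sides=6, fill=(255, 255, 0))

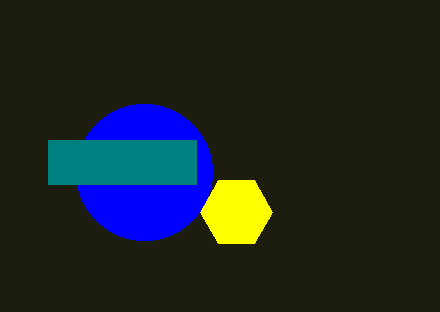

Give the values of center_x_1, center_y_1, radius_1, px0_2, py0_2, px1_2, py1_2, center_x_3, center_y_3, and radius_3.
center_x_1 = 144
center_y_1 = 172
radius_1 = 68
px0_2 = 48
py0_2 = 140
px1_2 = 196
py1_2 = 184
center_x_3 = 236
center_y_3 = 212
radius_3 = 36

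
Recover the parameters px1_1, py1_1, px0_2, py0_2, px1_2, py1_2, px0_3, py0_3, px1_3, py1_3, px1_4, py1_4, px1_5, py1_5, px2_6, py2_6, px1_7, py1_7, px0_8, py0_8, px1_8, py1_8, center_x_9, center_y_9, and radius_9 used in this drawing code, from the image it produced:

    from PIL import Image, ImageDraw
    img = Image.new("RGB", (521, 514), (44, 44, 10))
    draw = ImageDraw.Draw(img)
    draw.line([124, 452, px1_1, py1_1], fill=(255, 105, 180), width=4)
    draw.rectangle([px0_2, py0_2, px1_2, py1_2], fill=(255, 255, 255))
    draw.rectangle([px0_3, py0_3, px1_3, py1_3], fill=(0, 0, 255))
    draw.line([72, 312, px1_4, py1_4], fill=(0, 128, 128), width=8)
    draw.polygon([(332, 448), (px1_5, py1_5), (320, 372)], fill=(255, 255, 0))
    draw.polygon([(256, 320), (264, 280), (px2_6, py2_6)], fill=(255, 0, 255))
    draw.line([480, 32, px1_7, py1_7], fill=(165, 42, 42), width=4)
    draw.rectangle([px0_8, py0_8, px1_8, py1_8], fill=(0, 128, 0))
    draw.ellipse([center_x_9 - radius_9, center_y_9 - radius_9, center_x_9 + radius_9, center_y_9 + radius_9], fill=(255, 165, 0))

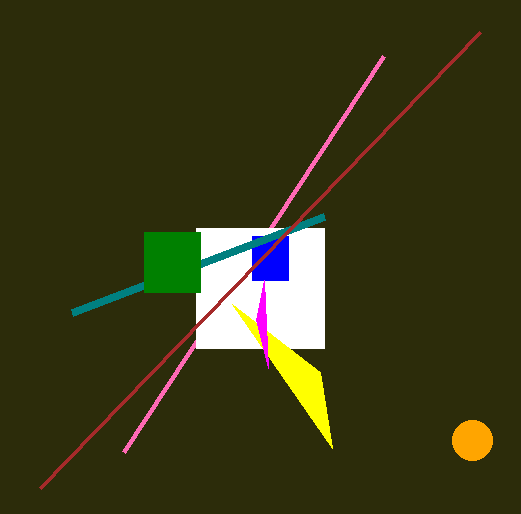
px1_1 = 384; py1_1 = 56; px0_2 = 196; py0_2 = 228; px1_2 = 324; py1_2 = 348; px0_3 = 252; py0_3 = 236; px1_3 = 288; py1_3 = 280; px1_4 = 324; py1_4 = 216; px1_5 = 232; py1_5 = 304; px2_6 = 268; py2_6 = 368; px1_7 = 40; py1_7 = 488; px0_8 = 144; py0_8 = 232; px1_8 = 200; py1_8 = 292; center_x_9 = 472; center_y_9 = 440; radius_9 = 20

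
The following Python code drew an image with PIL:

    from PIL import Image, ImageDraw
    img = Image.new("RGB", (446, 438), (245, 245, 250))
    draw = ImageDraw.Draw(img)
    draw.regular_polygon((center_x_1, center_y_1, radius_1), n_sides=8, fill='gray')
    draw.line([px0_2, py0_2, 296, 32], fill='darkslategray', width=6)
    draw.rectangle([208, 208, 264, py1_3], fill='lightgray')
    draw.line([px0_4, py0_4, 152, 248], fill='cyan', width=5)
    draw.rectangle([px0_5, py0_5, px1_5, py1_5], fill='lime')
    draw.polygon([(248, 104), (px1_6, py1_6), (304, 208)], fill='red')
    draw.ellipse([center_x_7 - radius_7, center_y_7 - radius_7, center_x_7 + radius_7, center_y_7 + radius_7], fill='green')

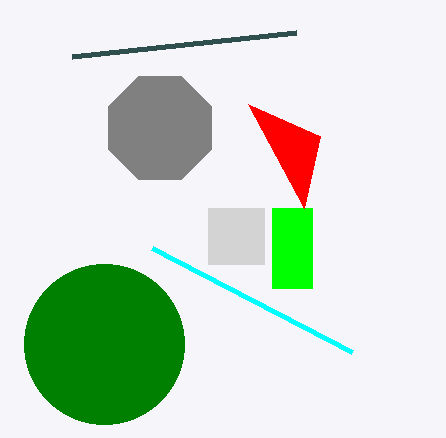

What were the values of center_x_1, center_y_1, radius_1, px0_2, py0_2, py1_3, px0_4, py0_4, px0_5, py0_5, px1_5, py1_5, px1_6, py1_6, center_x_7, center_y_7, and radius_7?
center_x_1 = 160; center_y_1 = 128; radius_1 = 56; px0_2 = 72; py0_2 = 56; py1_3 = 264; px0_4 = 352; py0_4 = 352; px0_5 = 272; py0_5 = 208; px1_5 = 312; py1_5 = 288; px1_6 = 320; py1_6 = 136; center_x_7 = 104; center_y_7 = 344; radius_7 = 80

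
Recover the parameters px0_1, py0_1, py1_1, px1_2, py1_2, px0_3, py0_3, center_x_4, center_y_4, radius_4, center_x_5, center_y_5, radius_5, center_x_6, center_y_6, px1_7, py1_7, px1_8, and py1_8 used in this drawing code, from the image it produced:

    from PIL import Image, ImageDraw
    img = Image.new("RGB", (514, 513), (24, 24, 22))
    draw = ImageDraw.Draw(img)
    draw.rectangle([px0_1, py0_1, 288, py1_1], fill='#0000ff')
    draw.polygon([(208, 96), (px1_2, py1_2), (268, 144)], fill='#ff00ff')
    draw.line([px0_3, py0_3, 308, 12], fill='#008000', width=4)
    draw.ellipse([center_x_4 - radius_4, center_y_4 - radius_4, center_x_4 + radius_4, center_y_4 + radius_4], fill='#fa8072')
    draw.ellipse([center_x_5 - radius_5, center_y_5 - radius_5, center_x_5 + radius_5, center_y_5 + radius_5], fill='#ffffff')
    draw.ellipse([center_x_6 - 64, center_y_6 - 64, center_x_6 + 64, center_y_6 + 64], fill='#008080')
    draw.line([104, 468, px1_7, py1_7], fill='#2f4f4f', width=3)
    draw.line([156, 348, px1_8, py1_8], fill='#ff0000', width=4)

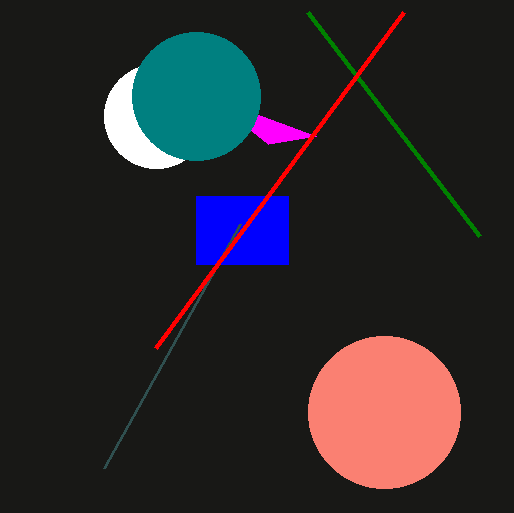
px0_1 = 196
py0_1 = 196
py1_1 = 264
px1_2 = 316
py1_2 = 136
px0_3 = 480
py0_3 = 236
center_x_4 = 384
center_y_4 = 412
radius_4 = 76
center_x_5 = 156
center_y_5 = 116
radius_5 = 52
center_x_6 = 196
center_y_6 = 96
px1_7 = 240
py1_7 = 224
px1_8 = 404
py1_8 = 12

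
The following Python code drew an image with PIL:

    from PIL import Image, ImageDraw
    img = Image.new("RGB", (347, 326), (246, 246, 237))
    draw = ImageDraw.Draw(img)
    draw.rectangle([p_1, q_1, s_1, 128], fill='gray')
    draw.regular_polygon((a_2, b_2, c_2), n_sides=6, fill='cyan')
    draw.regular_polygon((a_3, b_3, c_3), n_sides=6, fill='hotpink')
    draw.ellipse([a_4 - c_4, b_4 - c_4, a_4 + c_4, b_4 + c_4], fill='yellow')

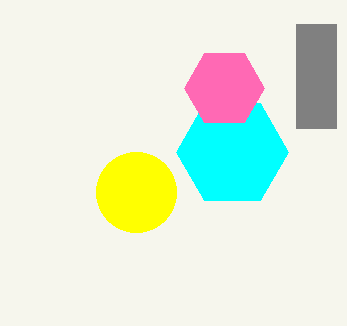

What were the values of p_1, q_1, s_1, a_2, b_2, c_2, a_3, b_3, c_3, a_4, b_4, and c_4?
p_1 = 296; q_1 = 24; s_1 = 336; a_2 = 232; b_2 = 152; c_2 = 56; a_3 = 224; b_3 = 88; c_3 = 40; a_4 = 136; b_4 = 192; c_4 = 40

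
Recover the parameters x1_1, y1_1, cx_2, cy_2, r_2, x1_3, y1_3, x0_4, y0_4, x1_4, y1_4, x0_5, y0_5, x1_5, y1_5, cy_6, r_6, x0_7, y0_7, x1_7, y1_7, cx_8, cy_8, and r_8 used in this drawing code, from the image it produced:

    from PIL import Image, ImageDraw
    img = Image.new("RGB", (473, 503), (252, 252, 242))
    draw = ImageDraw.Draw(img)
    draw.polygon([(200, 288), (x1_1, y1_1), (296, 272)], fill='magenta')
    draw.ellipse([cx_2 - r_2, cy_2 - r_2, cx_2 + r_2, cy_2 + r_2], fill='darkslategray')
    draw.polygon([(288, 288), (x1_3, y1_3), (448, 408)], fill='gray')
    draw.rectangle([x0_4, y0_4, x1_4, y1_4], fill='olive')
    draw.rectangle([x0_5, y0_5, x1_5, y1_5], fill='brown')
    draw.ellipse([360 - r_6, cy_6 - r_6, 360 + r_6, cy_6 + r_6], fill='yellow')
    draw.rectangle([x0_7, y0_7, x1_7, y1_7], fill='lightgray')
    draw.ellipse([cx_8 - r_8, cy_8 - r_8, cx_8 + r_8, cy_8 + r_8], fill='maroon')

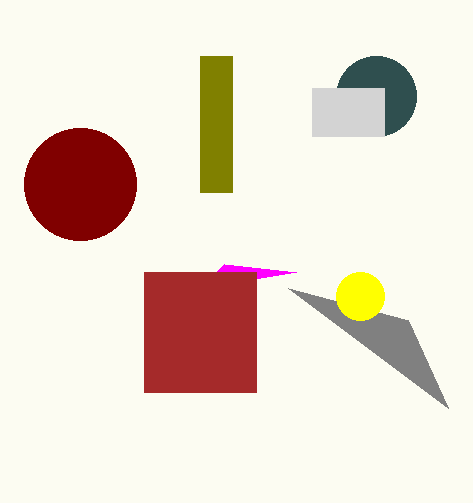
x1_1 = 224
y1_1 = 264
cx_2 = 376
cy_2 = 96
r_2 = 40
x1_3 = 408
y1_3 = 320
x0_4 = 200
y0_4 = 56
x1_4 = 232
y1_4 = 192
x0_5 = 144
y0_5 = 272
x1_5 = 256
y1_5 = 392
cy_6 = 296
r_6 = 24
x0_7 = 312
y0_7 = 88
x1_7 = 384
y1_7 = 136
cx_8 = 80
cy_8 = 184
r_8 = 56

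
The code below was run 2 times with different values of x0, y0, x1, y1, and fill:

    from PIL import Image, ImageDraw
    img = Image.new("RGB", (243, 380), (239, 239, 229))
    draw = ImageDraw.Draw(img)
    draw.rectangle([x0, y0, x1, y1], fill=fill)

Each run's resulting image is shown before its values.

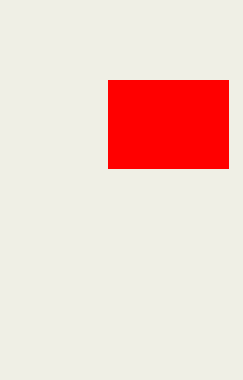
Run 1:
x0 = 108
y0 = 80
x1 = 228
y1 = 168
fill = 'red'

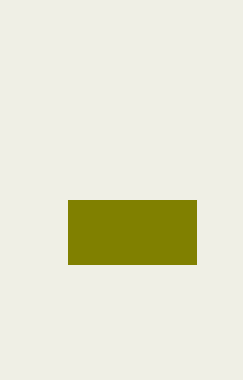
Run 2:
x0 = 68, y0 = 200, x1 = 196, y1 = 264, fill = 'olive'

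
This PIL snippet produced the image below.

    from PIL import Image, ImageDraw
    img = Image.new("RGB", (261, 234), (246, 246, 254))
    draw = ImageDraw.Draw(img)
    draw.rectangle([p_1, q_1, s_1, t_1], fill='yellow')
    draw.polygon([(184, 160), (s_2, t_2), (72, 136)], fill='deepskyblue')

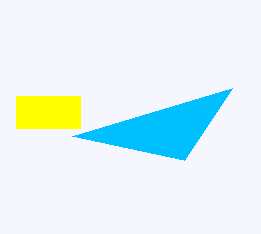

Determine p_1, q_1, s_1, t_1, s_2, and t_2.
p_1 = 16, q_1 = 96, s_1 = 80, t_1 = 128, s_2 = 232, t_2 = 88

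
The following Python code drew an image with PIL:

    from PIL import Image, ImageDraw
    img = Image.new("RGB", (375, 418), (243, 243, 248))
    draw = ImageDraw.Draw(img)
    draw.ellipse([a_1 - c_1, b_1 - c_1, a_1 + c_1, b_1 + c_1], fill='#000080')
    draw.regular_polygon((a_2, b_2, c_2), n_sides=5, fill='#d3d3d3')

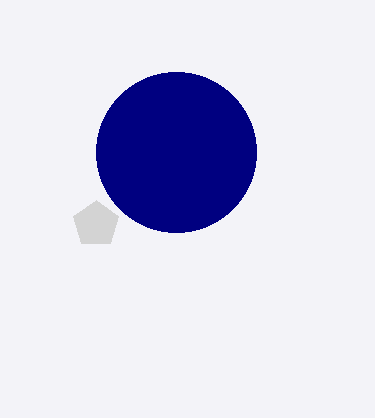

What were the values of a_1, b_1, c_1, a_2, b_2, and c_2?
a_1 = 176, b_1 = 152, c_1 = 80, a_2 = 96, b_2 = 224, c_2 = 24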